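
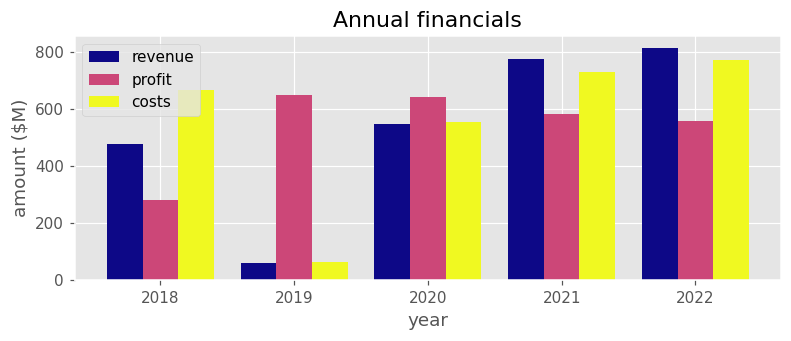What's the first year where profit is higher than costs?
2018: profit ≈ 300 vs costs ≈ 700 (not yet); 2019: profit ≈ 600 vs costs ≈ 100 (first crossover).

2019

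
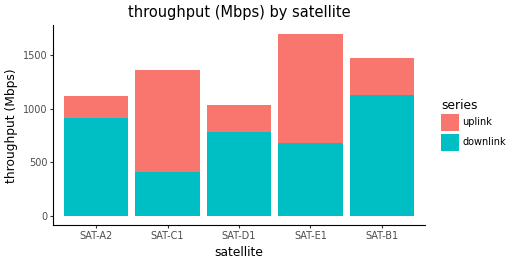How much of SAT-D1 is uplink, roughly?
≈ 200

uplink top ≈ 1000, bottom ≈ 800; segment ≈ 200.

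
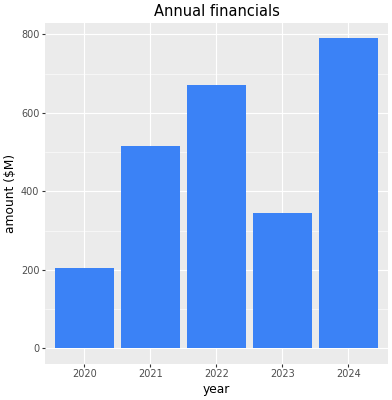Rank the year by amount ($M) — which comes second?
Top 3: 2024 ≈ 800, 2022 ≈ 700, 2021 ≈ 500.

2022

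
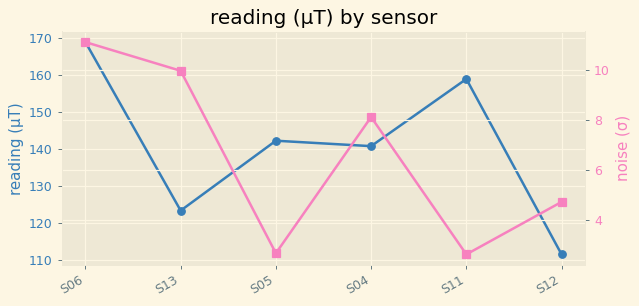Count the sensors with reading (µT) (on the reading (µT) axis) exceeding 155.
Above 155: S06, S11.

2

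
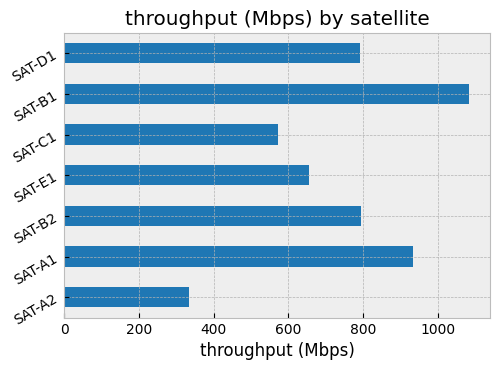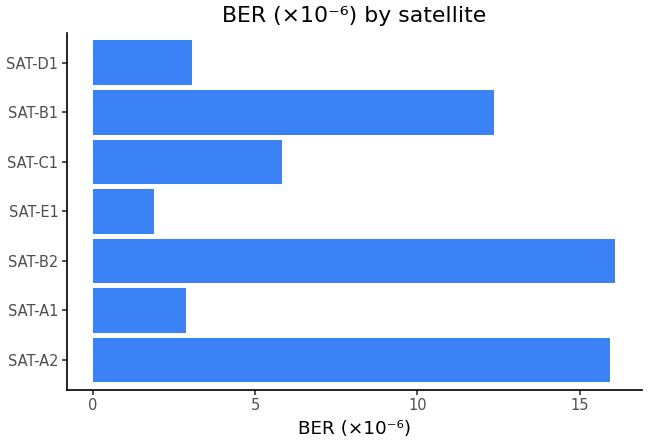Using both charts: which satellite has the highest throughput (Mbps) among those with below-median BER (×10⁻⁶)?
Chart 2 median BER (×10⁻⁶) ≈ 6; below-median satellites: SAT-A1, SAT-E1, SAT-D1. Among those, SAT-A1 has the highest throughput (Mbps) (≈ 900).

SAT-A1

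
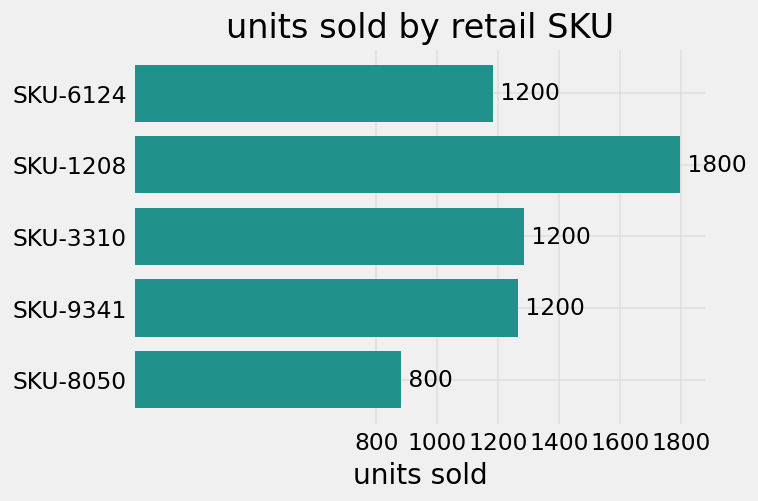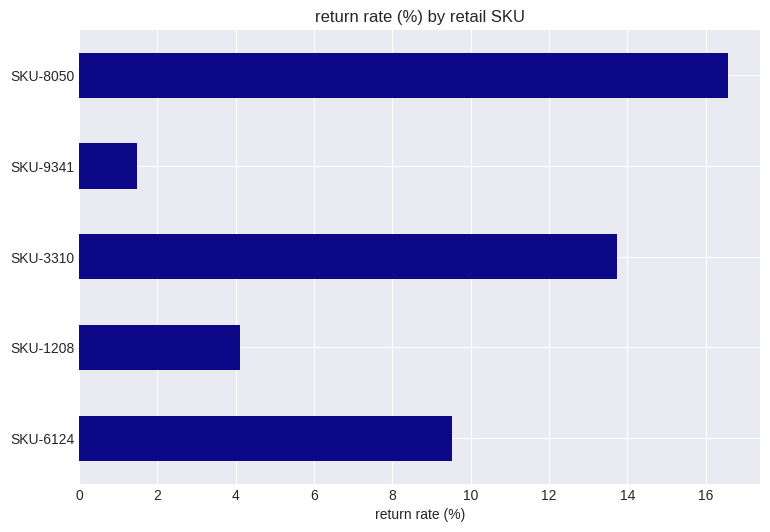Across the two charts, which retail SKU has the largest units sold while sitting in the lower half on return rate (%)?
Chart 2 median return rate (%) ≈ 10; below-median retail SKUs: SKU-1208, SKU-9341. Among those, SKU-1208 has the highest units sold (≈ 1800).

SKU-1208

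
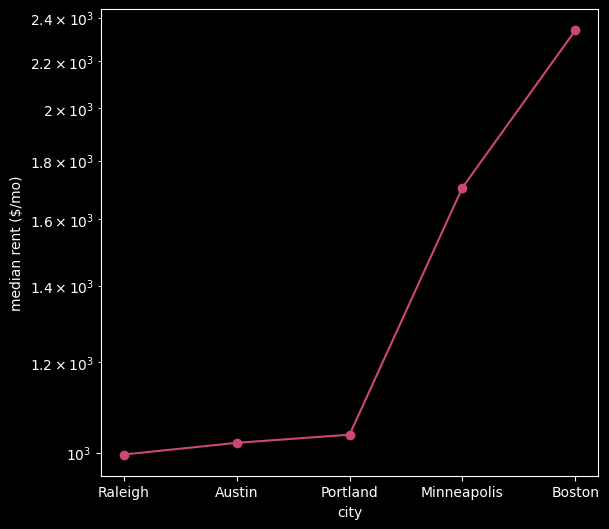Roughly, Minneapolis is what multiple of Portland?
Minneapolis ≈ 1800, Portland ≈ 1000; 1800/1000 ≈ 1.8.

≈ 1.8×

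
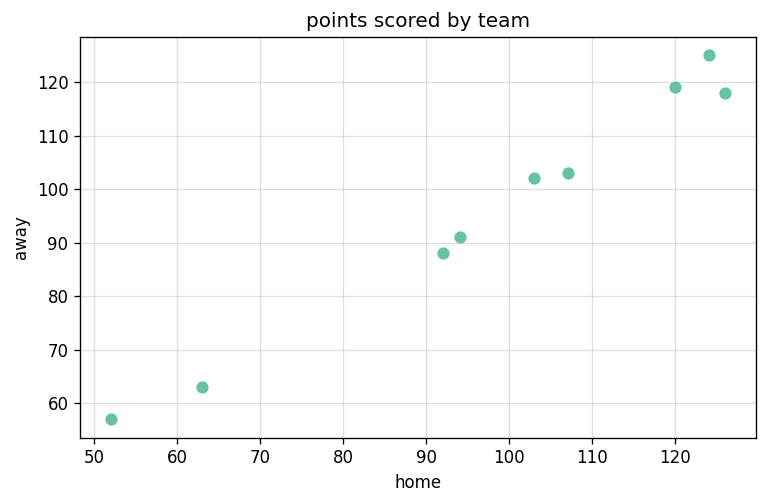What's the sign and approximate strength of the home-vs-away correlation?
positive, strong

Points are positively correlated; strong (|r| ≈ 1.0).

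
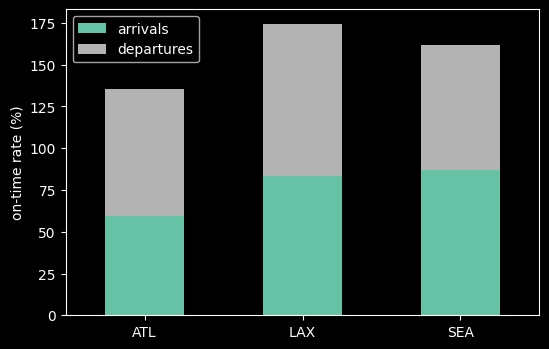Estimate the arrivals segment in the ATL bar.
arrivals top ≈ 60, bottom ≈ 0; segment ≈ 60.

≈ 60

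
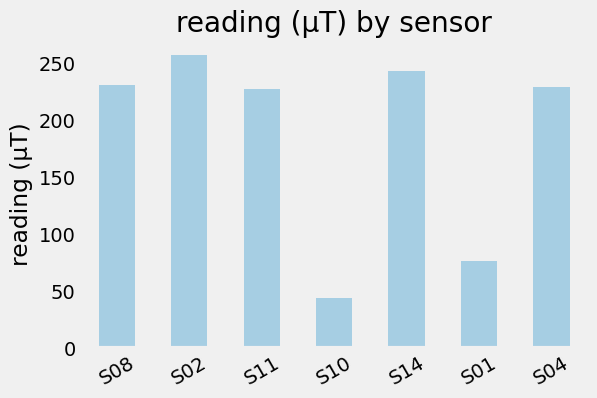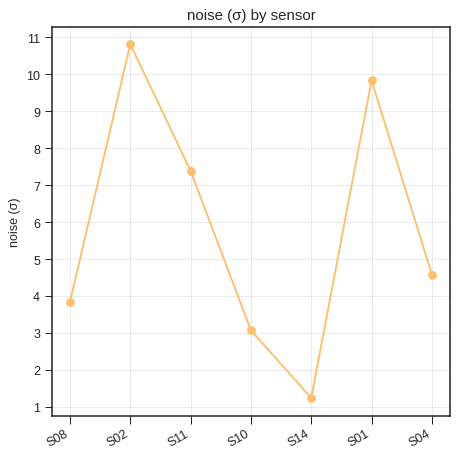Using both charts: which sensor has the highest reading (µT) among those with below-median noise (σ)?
S14

Chart 2 median noise (σ) ≈ 5; below-median sensors: S08, S10, S14. Among those, S14 has the highest reading (µT) (≈ 250).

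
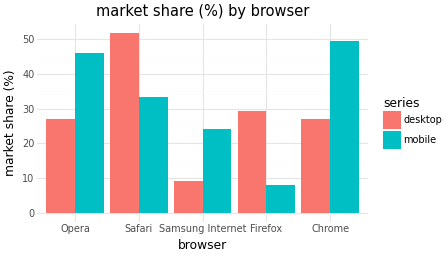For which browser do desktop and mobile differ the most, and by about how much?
Chrome: desktop ≈ 25, mobile ≈ 50 → gap ≈ 25. Next-largest (Firefox) is only ≈ 20.

Chrome, ≈ 25 %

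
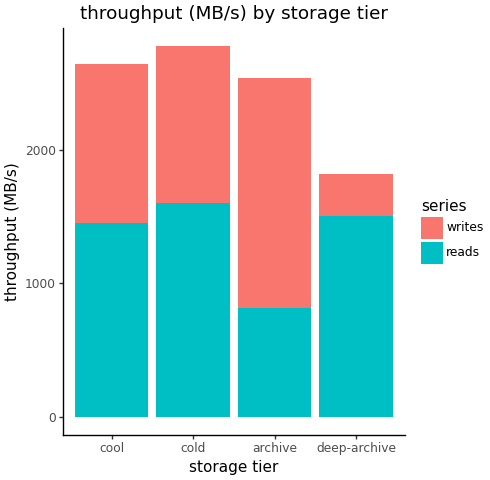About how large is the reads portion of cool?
reads top ≈ 1500, bottom ≈ 0; segment ≈ 1500.

≈ 1500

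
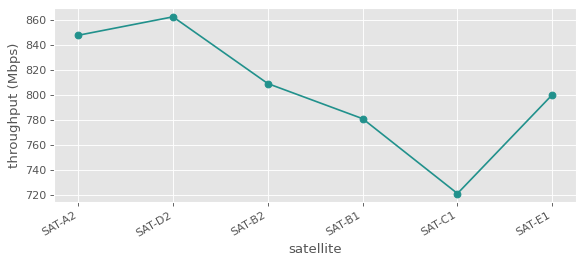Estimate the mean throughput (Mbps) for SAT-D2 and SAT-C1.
≈ 790

(860 + 720) / 2 ≈ 790.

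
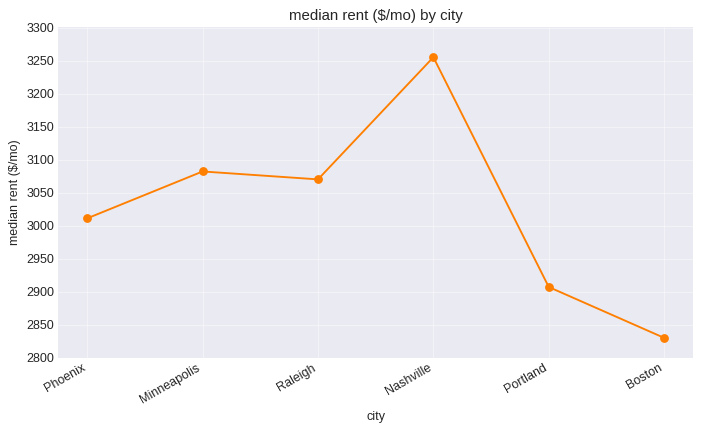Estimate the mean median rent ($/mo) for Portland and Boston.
≈ 2875

(2900 + 2850) / 2 ≈ 2875.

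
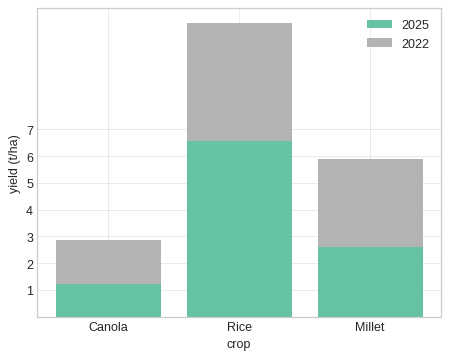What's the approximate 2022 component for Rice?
2022 top ≈ 11, bottom ≈ 7; segment ≈ 4.

≈ 4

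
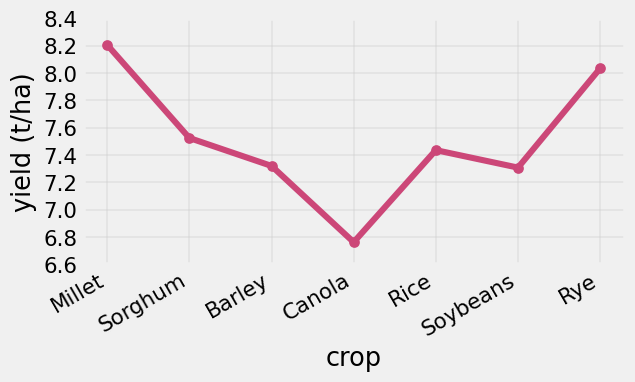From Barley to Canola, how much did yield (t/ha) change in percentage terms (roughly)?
Barley ≈ 7.4, Canola ≈ 6.8; (6.8 − 7.4) / 7.4 ≈ -8.1%.

≈ -8.1%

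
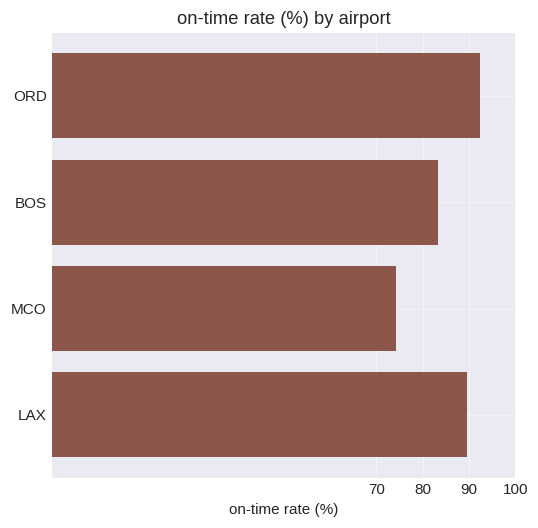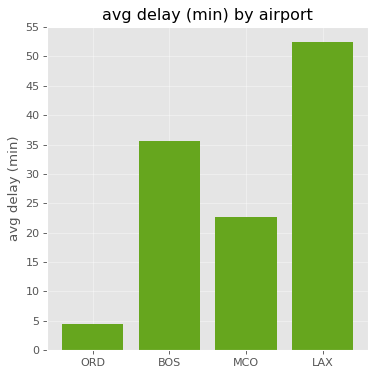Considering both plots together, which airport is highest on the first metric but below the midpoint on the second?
Chart 2 median avg delay (min) ≈ 30; below-median airports: ORD, MCO. Among those, ORD has the highest on-time rate (%) (≈ 90).

ORD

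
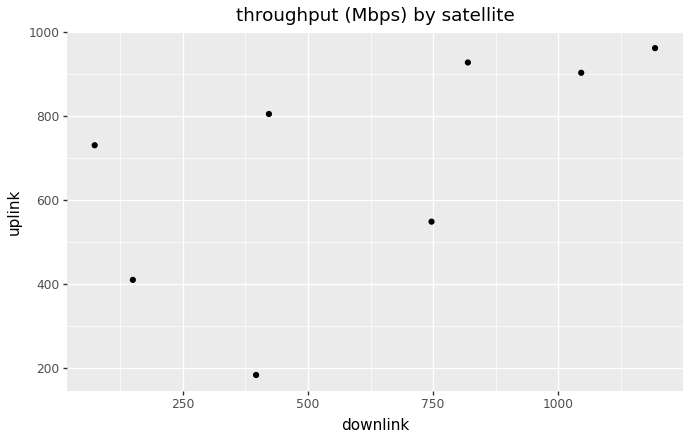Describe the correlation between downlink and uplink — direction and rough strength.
positive, moderate

Points are positively correlated; moderate (|r| ≈ 0.6).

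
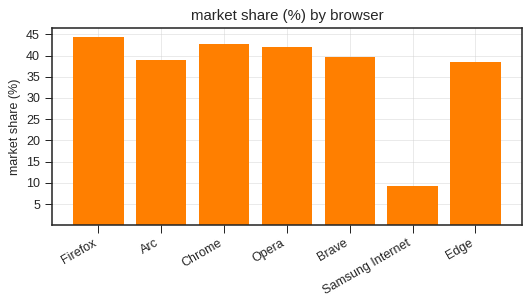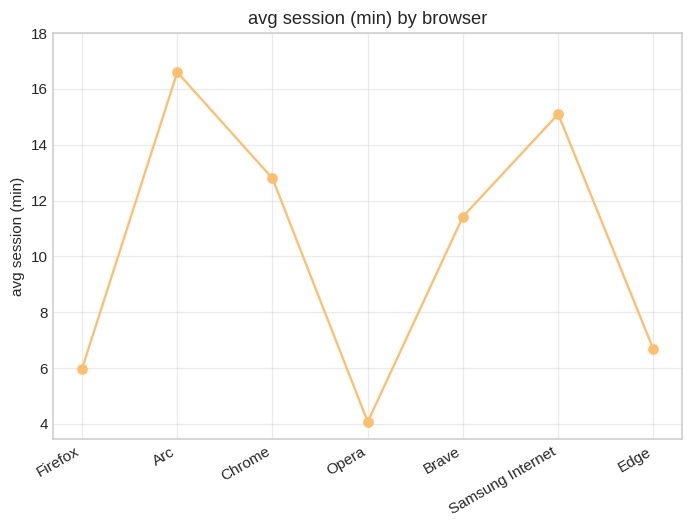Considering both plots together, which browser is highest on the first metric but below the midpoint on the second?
Firefox

Chart 2 median avg session (min) ≈ 12; below-median browsers: Firefox, Opera, Edge. Among those, Firefox has the highest market share (%) (≈ 45).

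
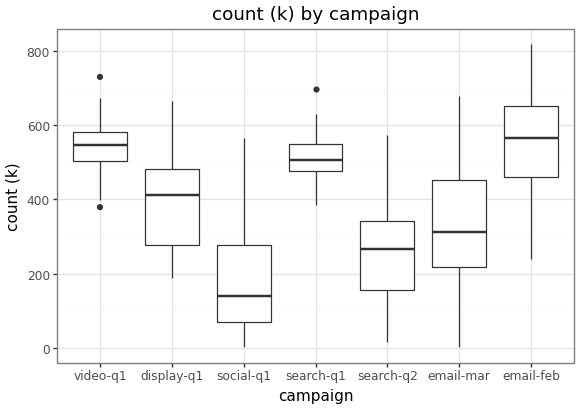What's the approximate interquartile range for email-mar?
≈ 250

Q3 ≈ 450, Q1 ≈ 200; IQR ≈ 250.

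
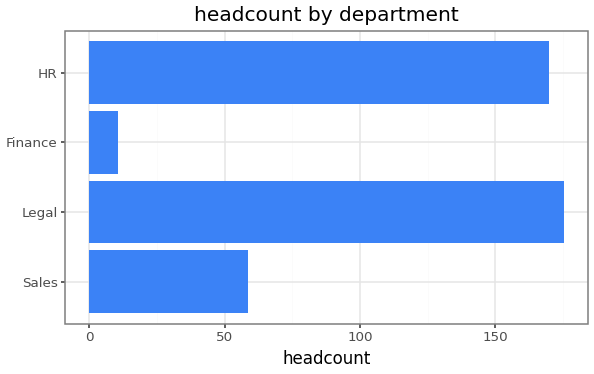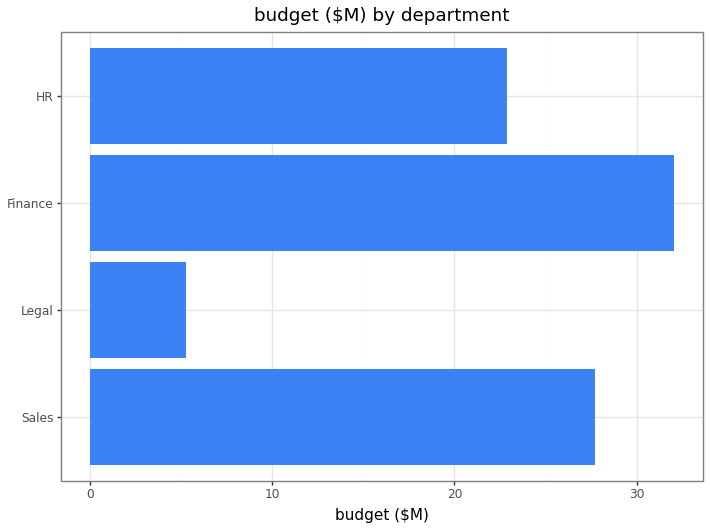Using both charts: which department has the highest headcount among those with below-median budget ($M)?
Chart 2 median budget ($M) ≈ 25; below-median departments: Legal, HR. Among those, Legal has the highest headcount (≈ 180).

Legal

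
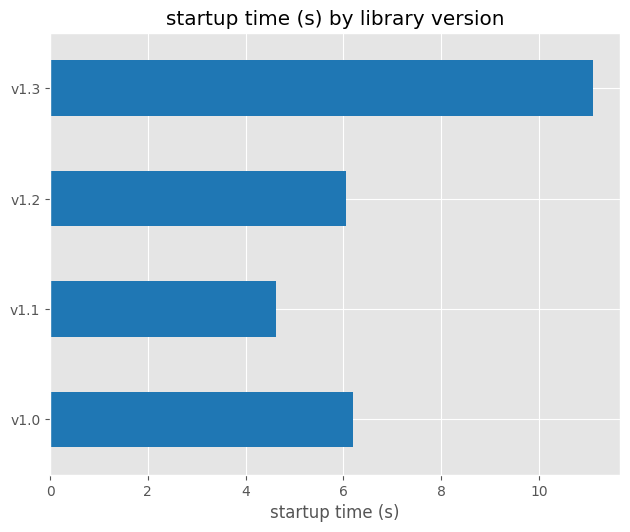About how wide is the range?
Max v1.3 ≈ 11, min v1.1 ≈ 5; range ≈ 6.

≈ 6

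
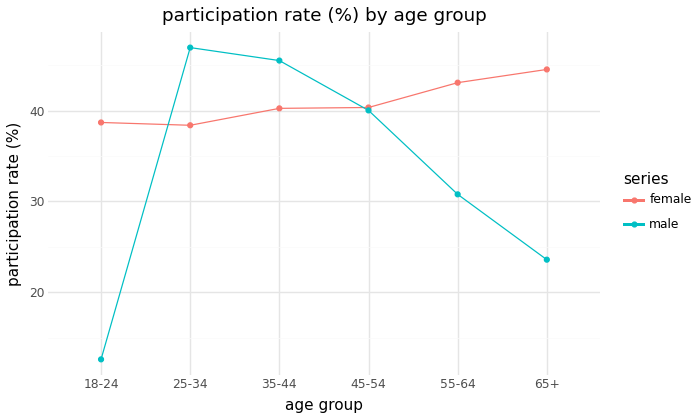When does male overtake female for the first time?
25-34

18-24: male ≈ 15 vs female ≈ 40 (not yet); 25-34: male ≈ 45 vs female ≈ 40 (first crossover).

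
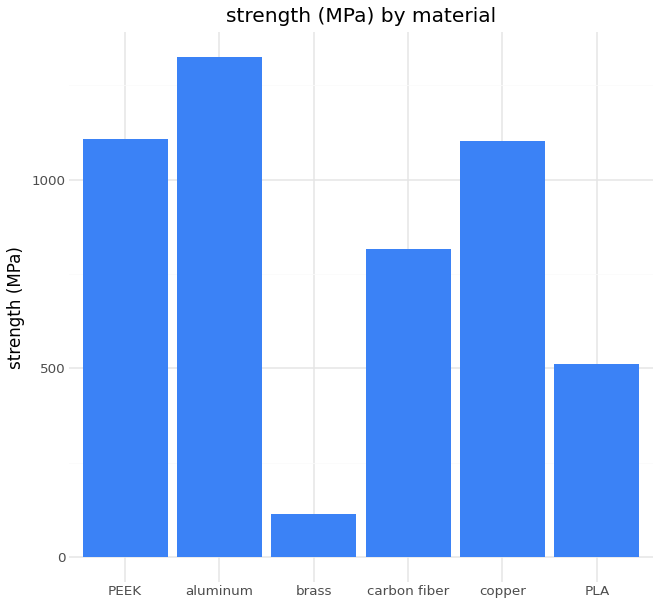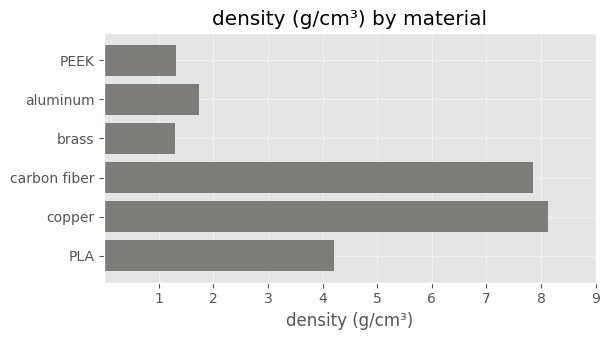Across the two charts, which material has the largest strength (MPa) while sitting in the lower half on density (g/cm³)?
aluminum

Chart 2 median density (g/cm³) ≈ 3; below-median materials: PEEK, aluminum, brass. Among those, aluminum has the highest strength (MPa) (≈ 1400).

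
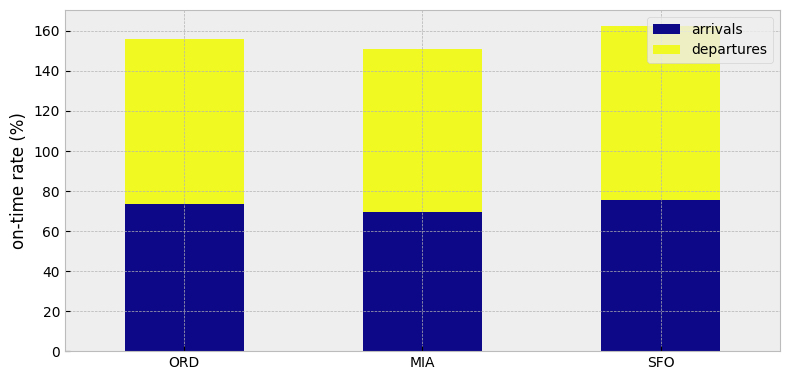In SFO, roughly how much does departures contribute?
departures top ≈ 160, bottom ≈ 80; segment ≈ 80.

≈ 80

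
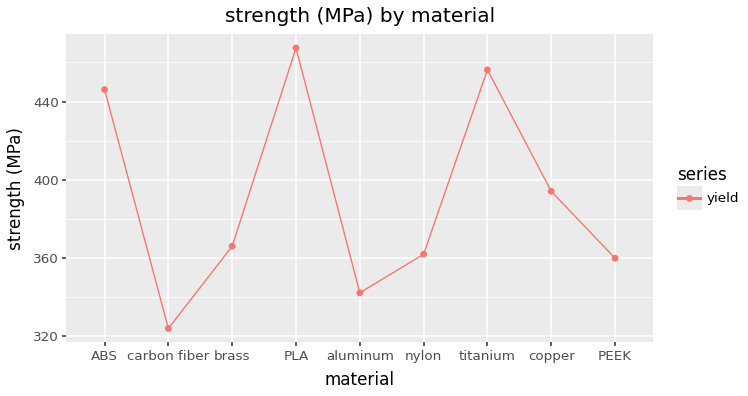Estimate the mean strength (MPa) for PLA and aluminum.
(460 + 340) / 2 ≈ 400.

≈ 400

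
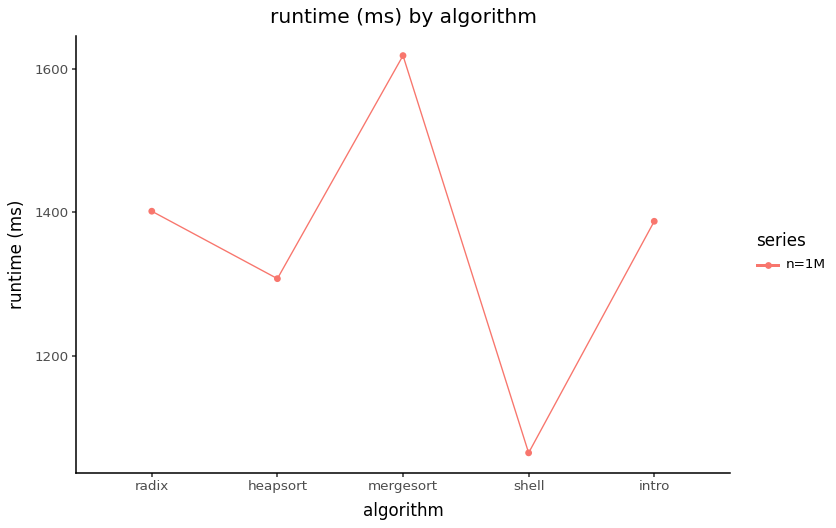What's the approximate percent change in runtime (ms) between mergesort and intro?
mergesort ≈ 1600, intro ≈ 1400; (1400 − 1600) / 1600 ≈ -12.5%.

≈ -12.5%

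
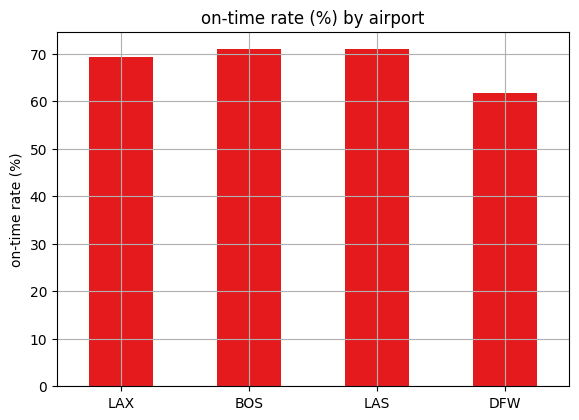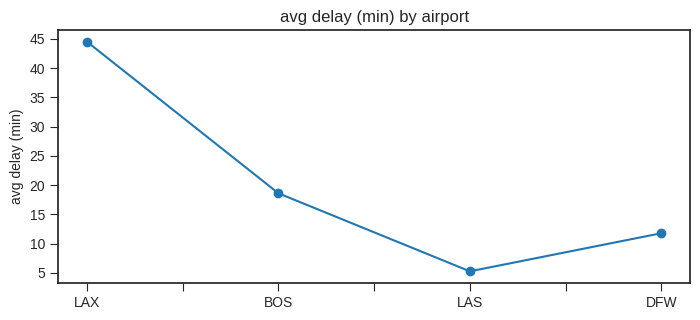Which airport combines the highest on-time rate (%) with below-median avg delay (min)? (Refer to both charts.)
LAS

Chart 2 median avg delay (min) ≈ 15; below-median airports: LAS, DFW. Among those, LAS has the highest on-time rate (%) (≈ 70).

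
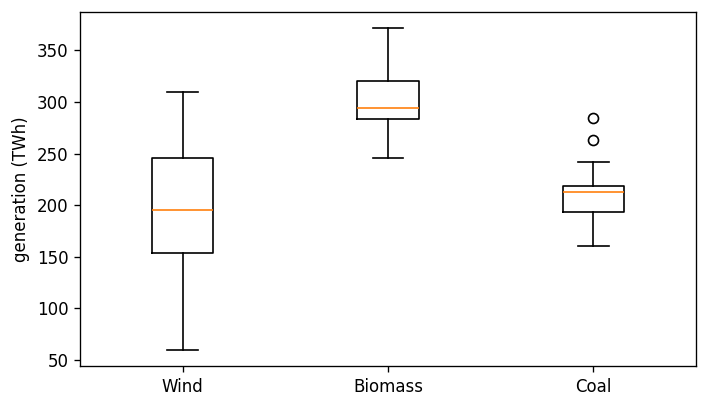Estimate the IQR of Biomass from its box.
Q3 ≈ 320, Q1 ≈ 280; IQR ≈ 40.

≈ 40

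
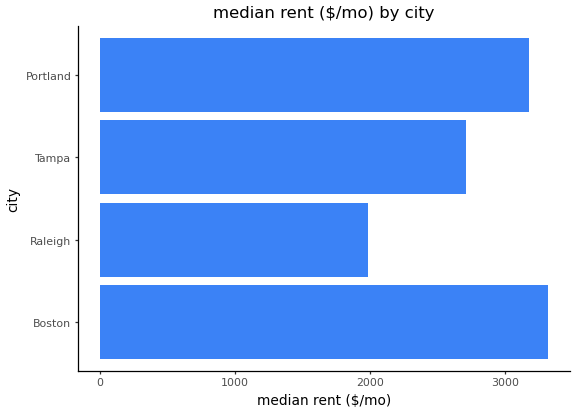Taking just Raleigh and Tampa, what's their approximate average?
(2000 + 2500) / 2 ≈ 2250.

≈ 2250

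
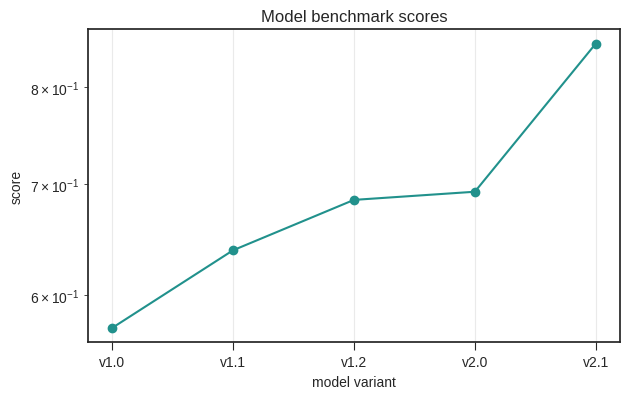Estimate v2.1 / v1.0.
v2.1 ≈ 0.85, v1.0 ≈ 0.55; 0.85/0.55 ≈ 1.55.

≈ 1.55×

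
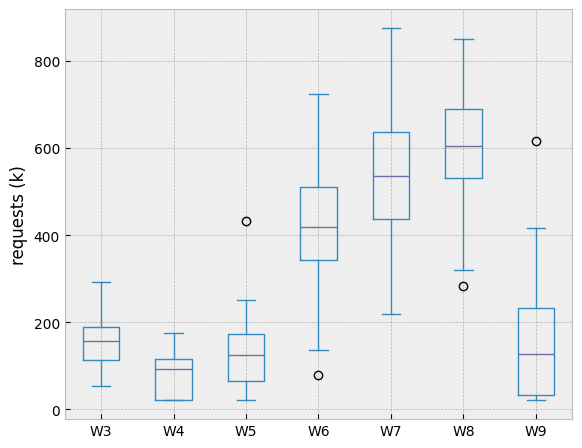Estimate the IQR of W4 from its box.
≈ 100

Q3 ≈ 100, Q1 ≈ 0; IQR ≈ 100.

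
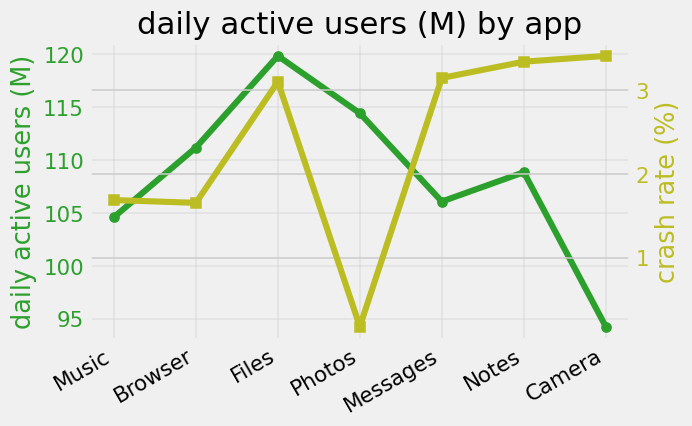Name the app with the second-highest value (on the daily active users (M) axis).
Top 3 (on the daily active users (M) axis): Files ≈ 120, Photos ≈ 115, Browser ≈ 110.

Photos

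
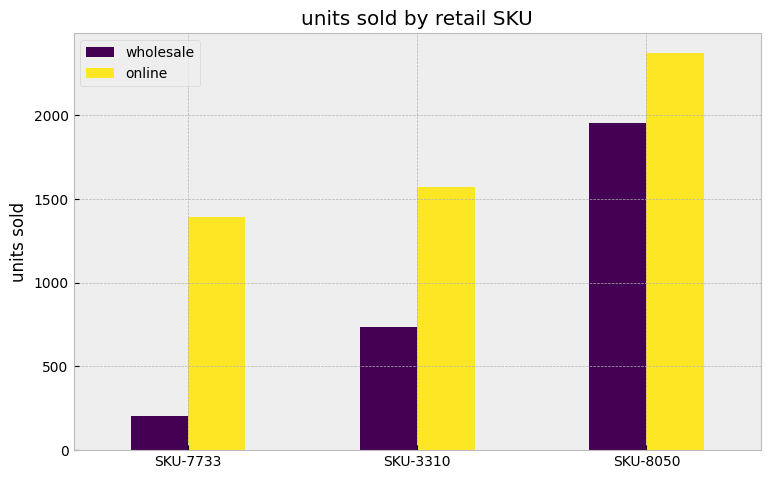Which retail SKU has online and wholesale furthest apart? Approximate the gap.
SKU-7733, ≈ 1200

SKU-7733: online ≈ 1400, wholesale ≈ 200 → gap ≈ 1200. Next-largest (SKU-3310) is only ≈ 800.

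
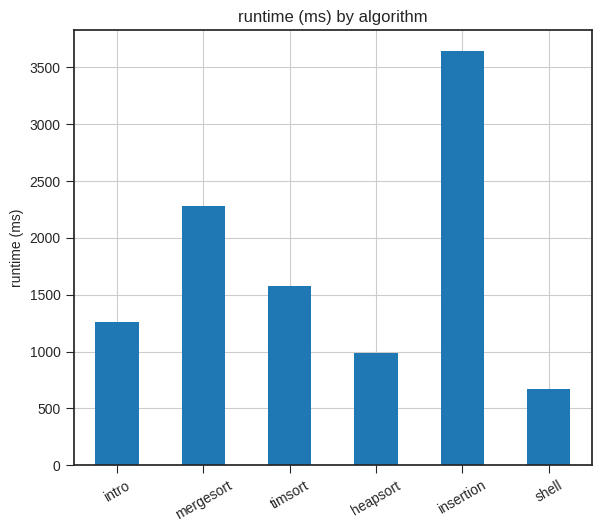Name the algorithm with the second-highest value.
mergesort

Top 3: insertion ≈ 3500, mergesort ≈ 2500, timsort ≈ 1500.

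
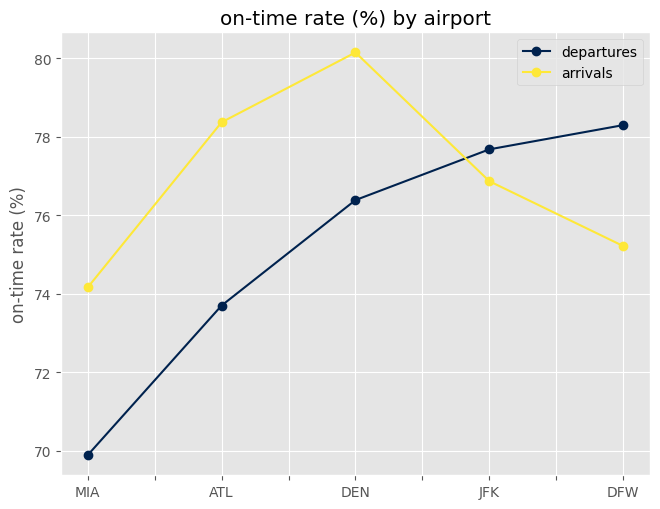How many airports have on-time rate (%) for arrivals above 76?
Above 76: ATL, DEN, JFK.

3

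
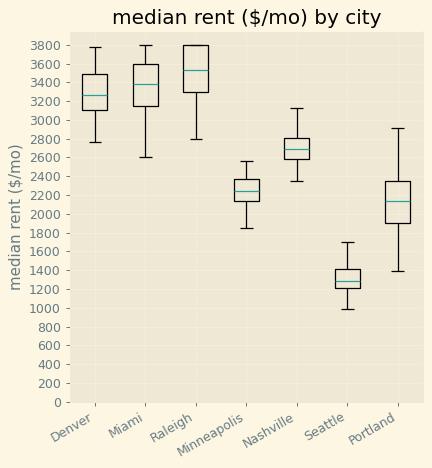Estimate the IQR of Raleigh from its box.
Q3 ≈ 3800, Q1 ≈ 3400; IQR ≈ 400.

≈ 400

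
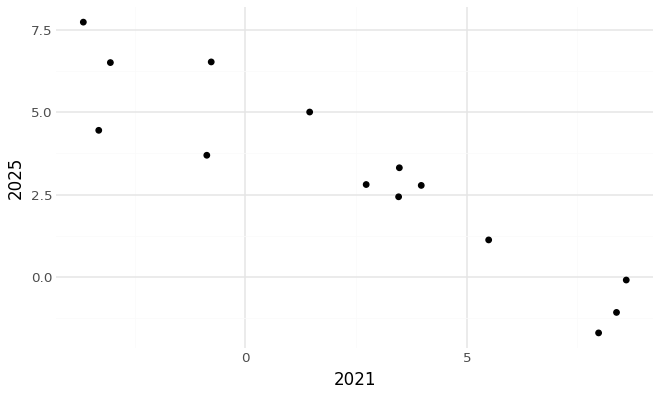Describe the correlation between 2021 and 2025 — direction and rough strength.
Points are negatively correlated; strong (|r| ≈ 0.9).

negative, strong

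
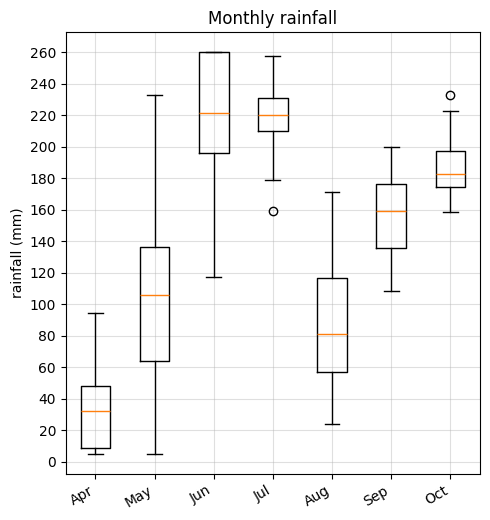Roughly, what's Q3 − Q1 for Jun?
≈ 60

Q3 ≈ 260, Q1 ≈ 200; IQR ≈ 60.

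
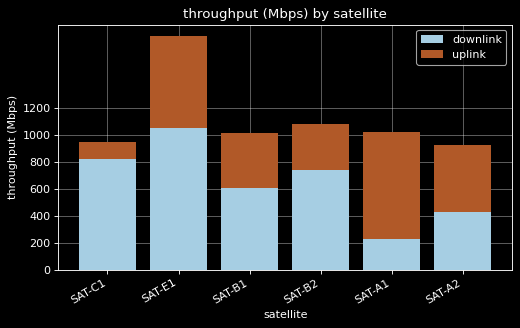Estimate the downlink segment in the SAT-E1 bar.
≈ 1000

downlink top ≈ 1000, bottom ≈ 0; segment ≈ 1000.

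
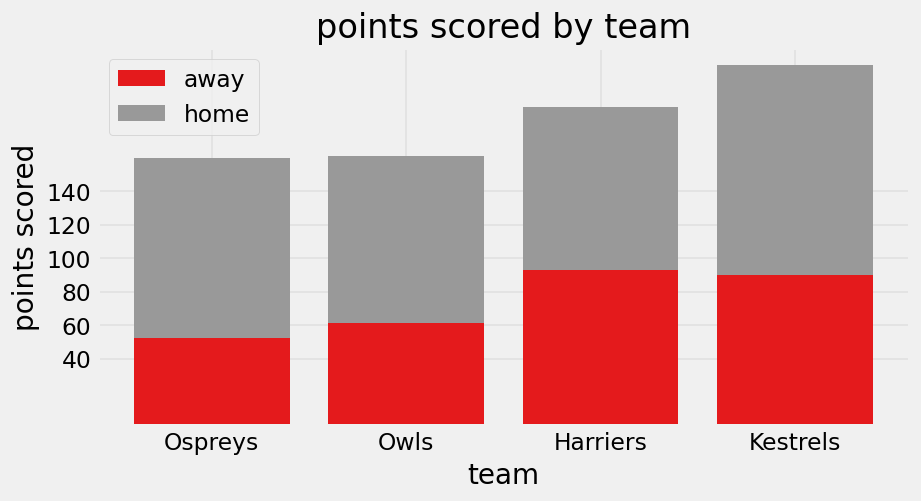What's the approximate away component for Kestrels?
away top ≈ 80, bottom ≈ 0; segment ≈ 80.

≈ 80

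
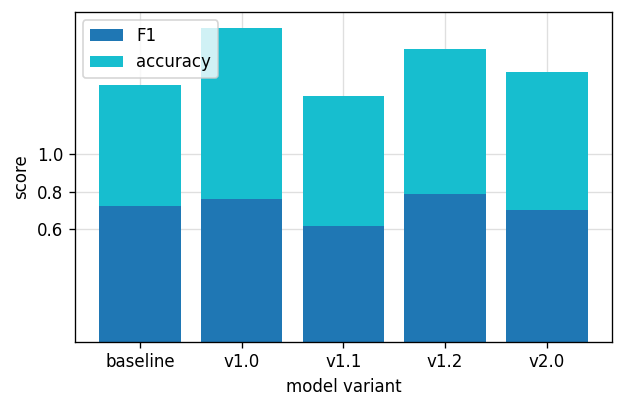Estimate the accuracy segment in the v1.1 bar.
accuracy top ≈ 1.4, bottom ≈ 0.6; segment ≈ 0.8.

≈ 0.8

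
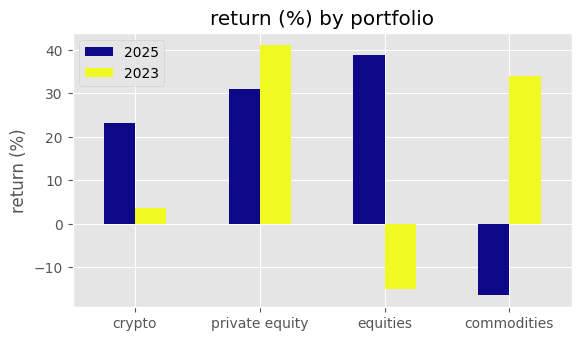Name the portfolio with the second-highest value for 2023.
commodities

Top 3 for 2023: private equity ≈ 40, commodities ≈ 35, crypto ≈ 5.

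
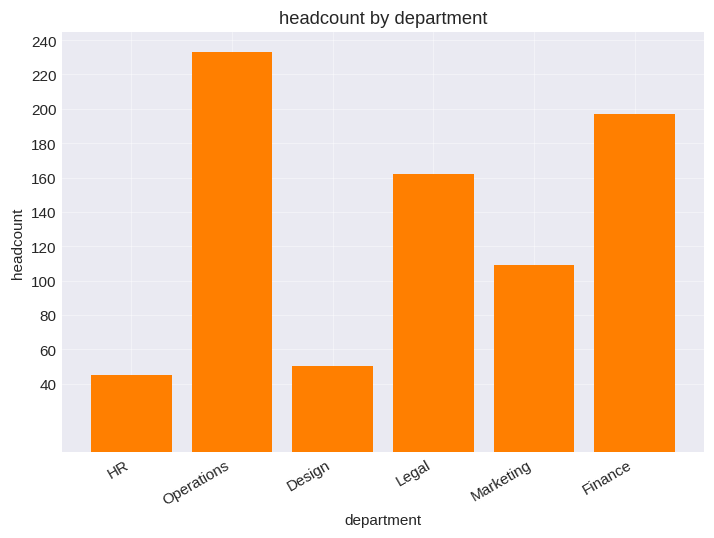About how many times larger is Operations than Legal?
Operations ≈ 240, Legal ≈ 160; 240/160 ≈ 1.5.

≈ 1.5×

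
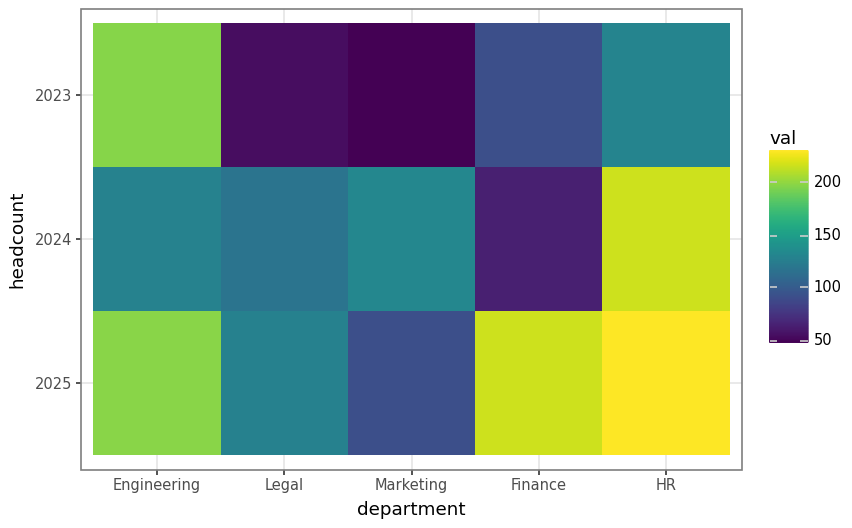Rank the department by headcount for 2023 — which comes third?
Finance

Top 4 for 2023: Engineering ≈ 200, HR ≈ 120, Finance ≈ 100, Legal ≈ 60.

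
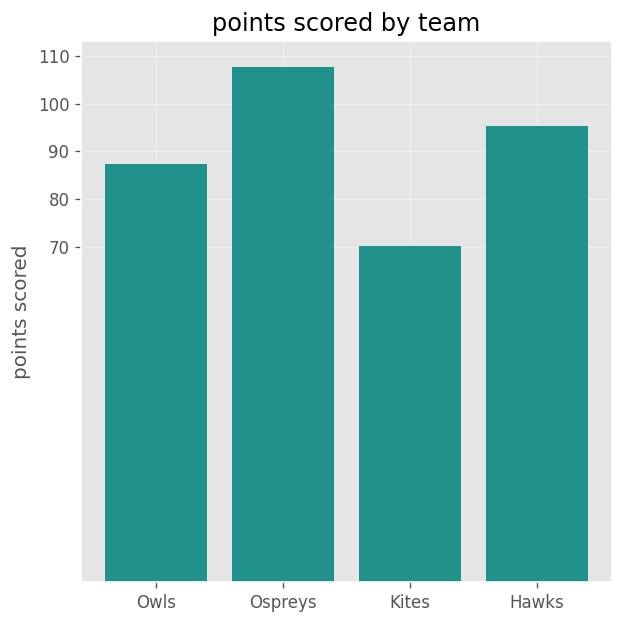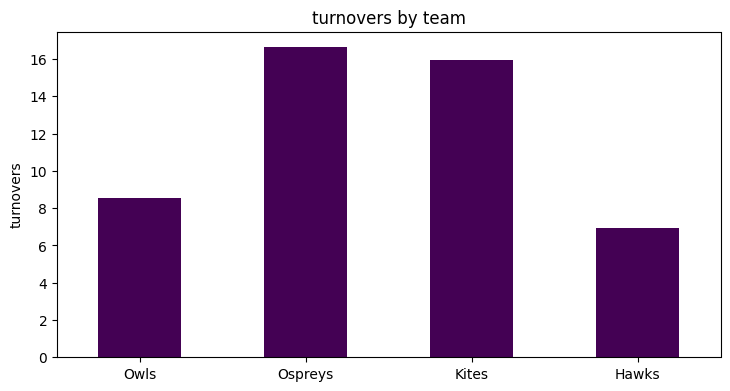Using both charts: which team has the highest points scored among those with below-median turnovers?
Hawks

Chart 2 median turnovers ≈ 12; below-median teams: Owls, Hawks. Among those, Hawks has the highest points scored (≈ 100).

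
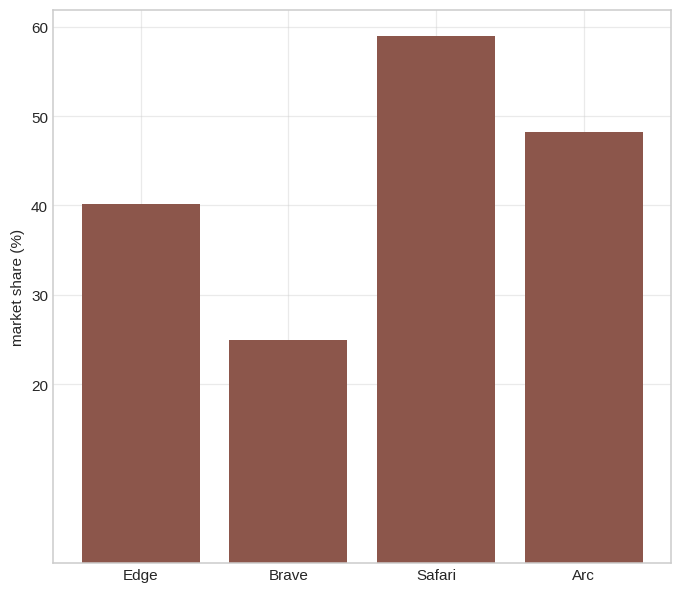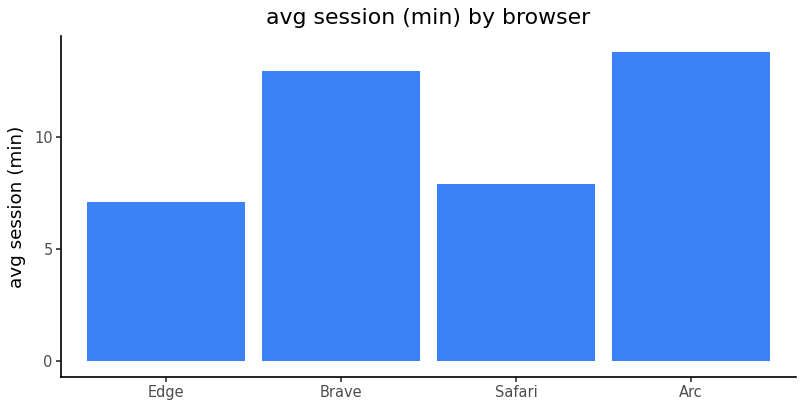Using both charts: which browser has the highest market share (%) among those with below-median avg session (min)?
Safari

Chart 2 median avg session (min) ≈ 10; below-median browsers: Edge, Safari. Among those, Safari has the highest market share (%) (≈ 60).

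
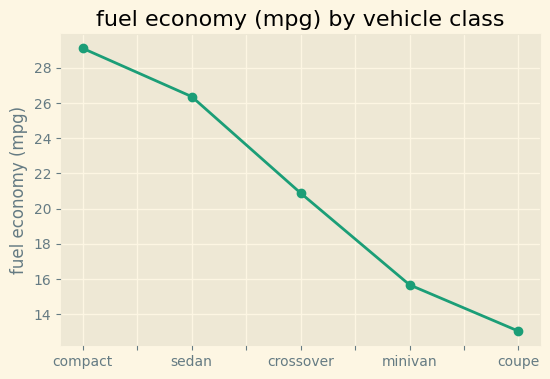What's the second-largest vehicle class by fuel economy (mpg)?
sedan

Top 3: compact ≈ 30, sedan ≈ 26, crossover ≈ 20.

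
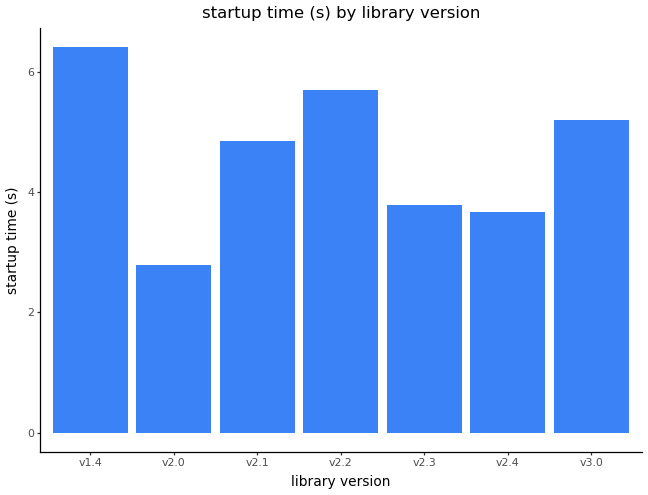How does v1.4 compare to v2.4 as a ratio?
v1.4 ≈ 6, v2.4 ≈ 4; 6/4 ≈ 1.5.

≈ 1.5×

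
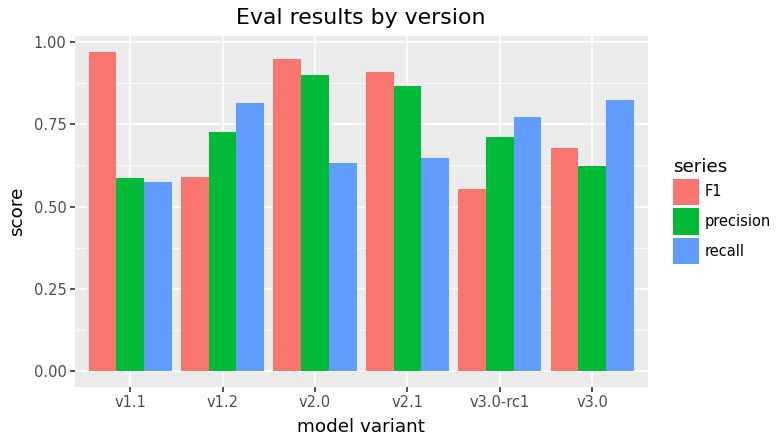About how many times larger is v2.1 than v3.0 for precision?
v2.1 ≈ 0.9, v3.0 ≈ 0.6; 0.9/0.6 ≈ 1.5.

≈ 1.5×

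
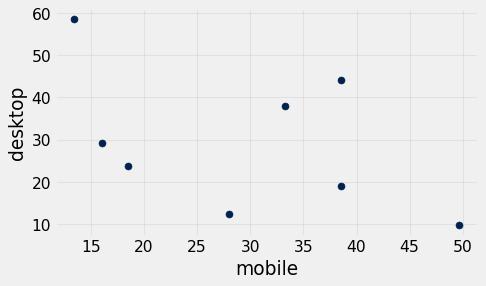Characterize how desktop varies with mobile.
negative, moderate

Points are negatively correlated; moderate (|r| ≈ 0.5).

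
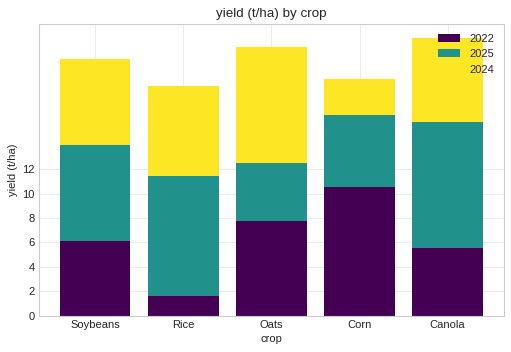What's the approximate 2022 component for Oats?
2022 top ≈ 8, bottom ≈ 0; segment ≈ 8.

≈ 8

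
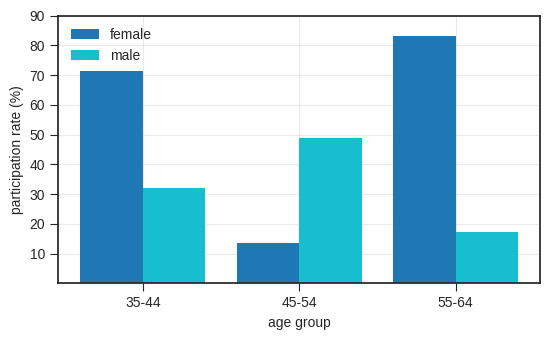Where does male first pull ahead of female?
45-54

35-44: male ≈ 30 vs female ≈ 70 (not yet); 45-54: male ≈ 50 vs female ≈ 10 (first crossover).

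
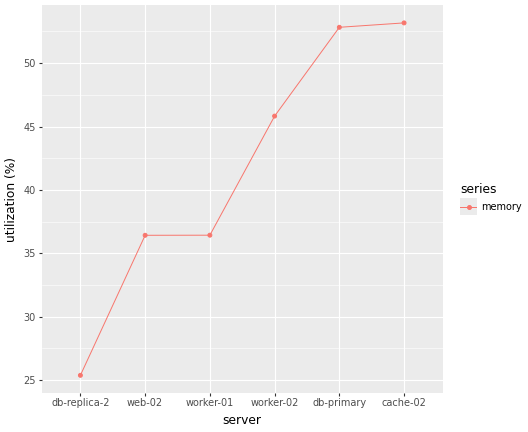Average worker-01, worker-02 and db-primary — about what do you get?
≈ 45

(35 + 45 + 55) / 3 ≈ 45.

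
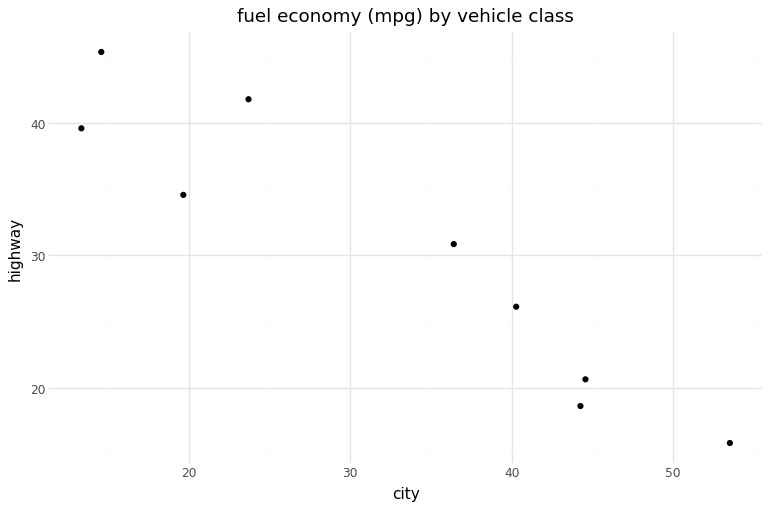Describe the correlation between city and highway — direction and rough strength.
negative, strong

Points are negatively correlated; strong (|r| ≈ 0.9).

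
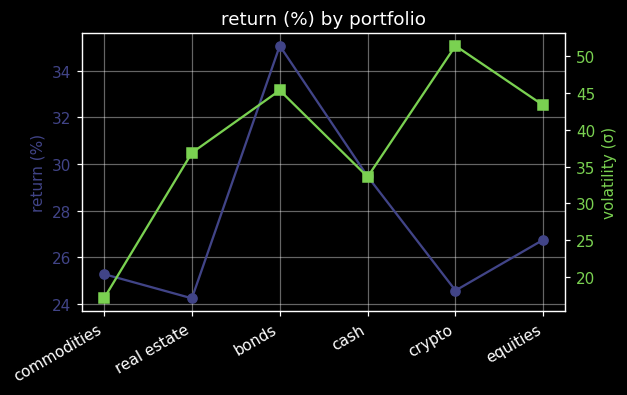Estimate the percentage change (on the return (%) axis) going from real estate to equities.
≈ +12.5%

real estate ≈ 24, equities ≈ 27; (27 − 24) / 24 ≈ +12.5%.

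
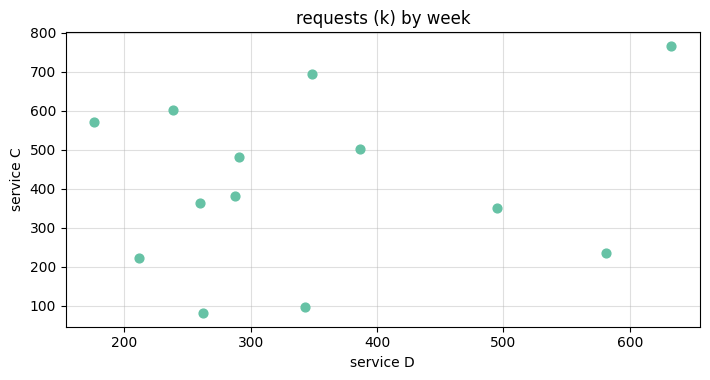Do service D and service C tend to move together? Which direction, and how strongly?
no clear correlation

Points are roughly uncorrelated; weak (|r| ≈ 0.2).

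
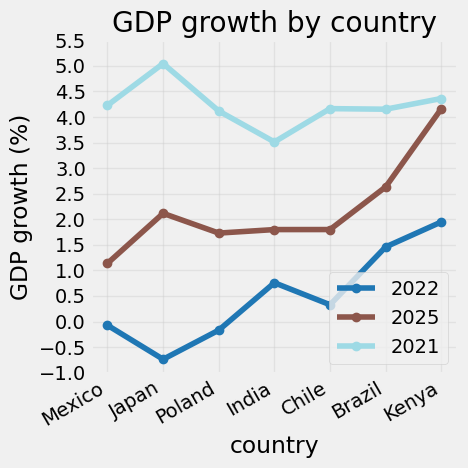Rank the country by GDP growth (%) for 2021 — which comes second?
Kenya

Top 3 for 2021: Japan ≈ 5.0, Kenya ≈ 4.5, Mexico ≈ 4.0.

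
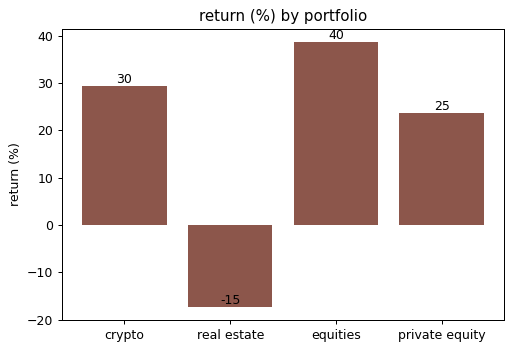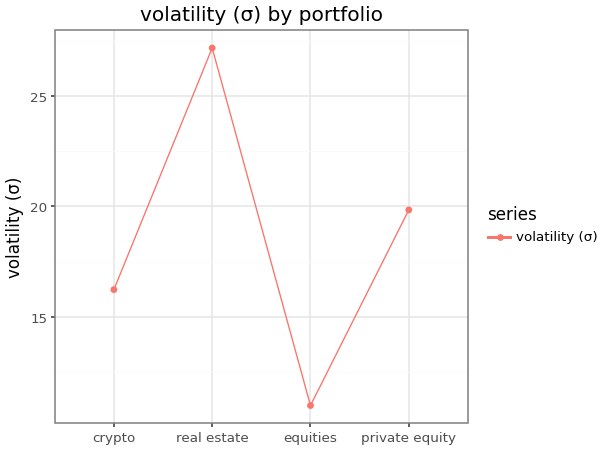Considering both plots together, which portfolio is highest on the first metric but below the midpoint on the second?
equities

Chart 2 median volatility (σ) ≈ 20; below-median portfolios: crypto, equities. Among those, equities has the highest return (%) (≈ 40).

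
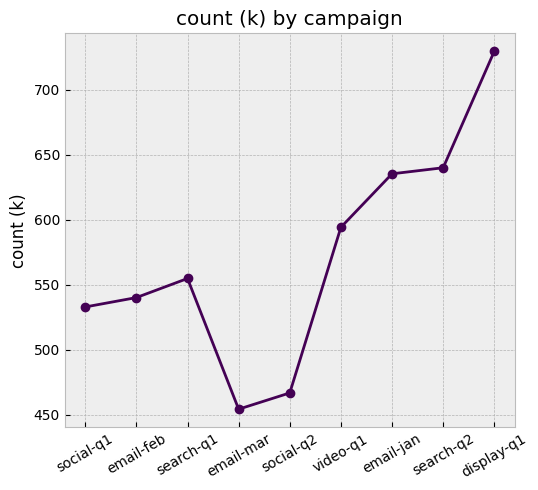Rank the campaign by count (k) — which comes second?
Top 3: display-q1 ≈ 725, search-q2 ≈ 650, email-jan ≈ 625.

search-q2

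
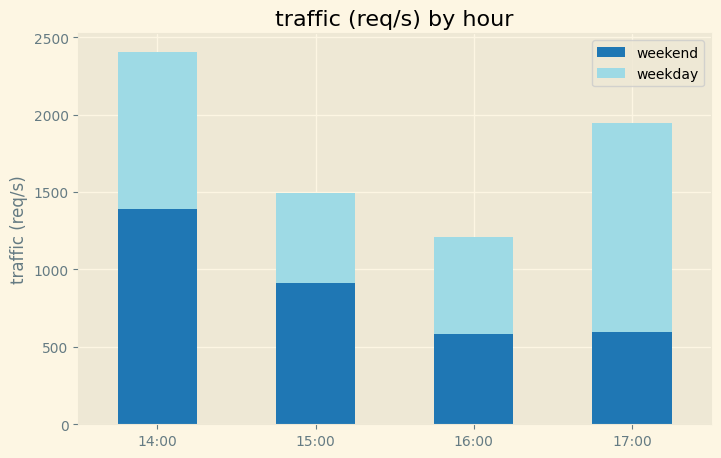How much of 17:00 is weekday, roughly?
≈ 1500

weekday top ≈ 2000, bottom ≈ 500; segment ≈ 1500.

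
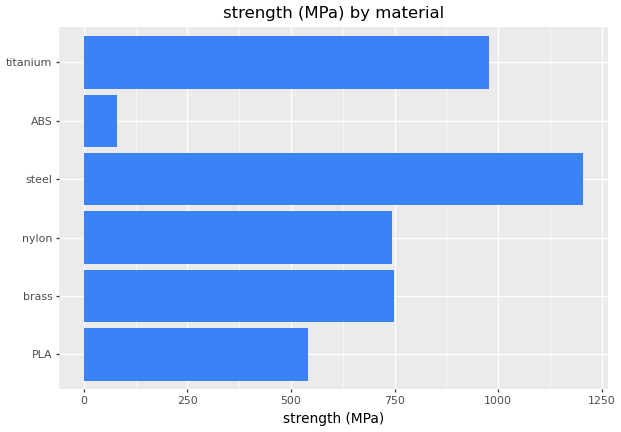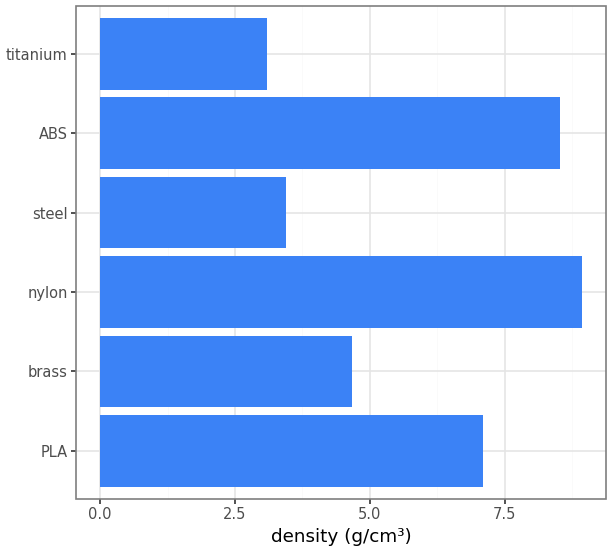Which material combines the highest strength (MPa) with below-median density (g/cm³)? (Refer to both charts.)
steel

Chart 2 median density (g/cm³) ≈ 6; below-median materials: brass, steel, titanium. Among those, steel has the highest strength (MPa) (≈ 1200).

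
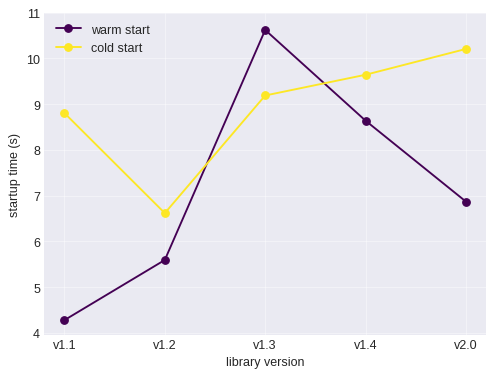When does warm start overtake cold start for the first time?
v1.3

v1.2: warm start ≈ 6 vs cold start ≈ 7 (not yet); v1.3: warm start ≈ 11 vs cold start ≈ 9 (first crossover).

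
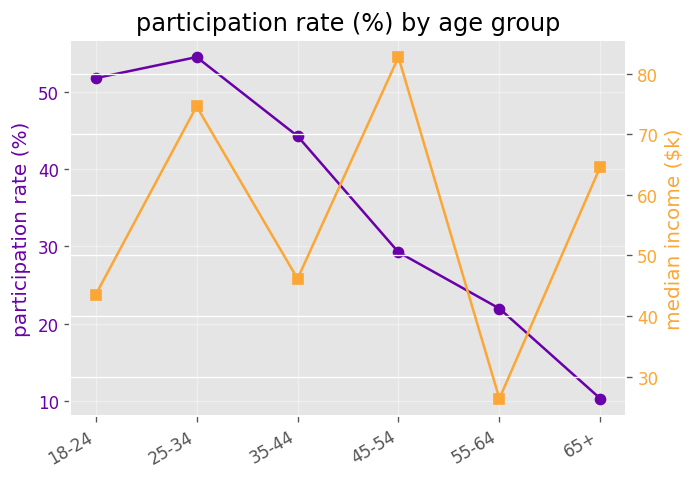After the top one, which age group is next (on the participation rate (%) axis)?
18-24

Top 3 (on the participation rate (%) axis): 25-34 ≈ 55, 18-24 ≈ 50, 35-44 ≈ 45.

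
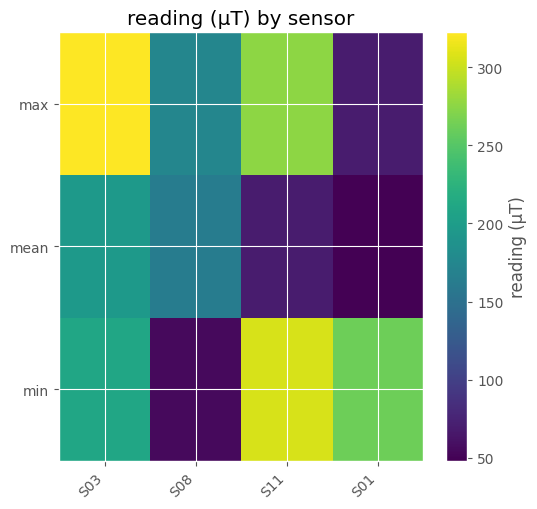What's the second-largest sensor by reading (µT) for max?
Top 3 for max: S03 ≈ 325, S11 ≈ 275, S08 ≈ 175.

S11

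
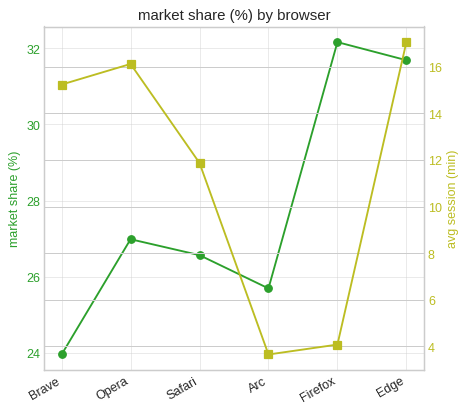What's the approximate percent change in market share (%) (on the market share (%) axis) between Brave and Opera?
Brave ≈ 24, Opera ≈ 27; (27 − 24) / 24 ≈ +12.5%.

≈ +12.5%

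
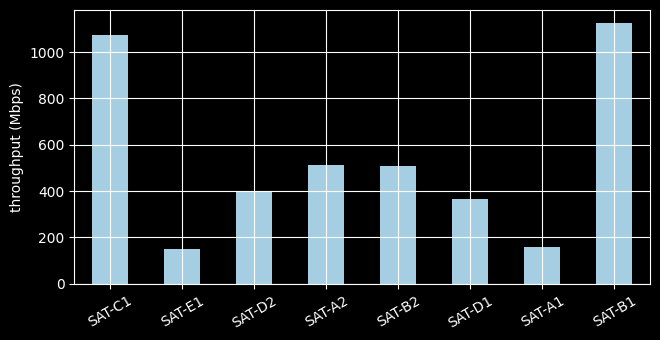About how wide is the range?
Max SAT-B1 ≈ 1100, min SAT-E1 ≈ 100; range ≈ 1000.

≈ 1000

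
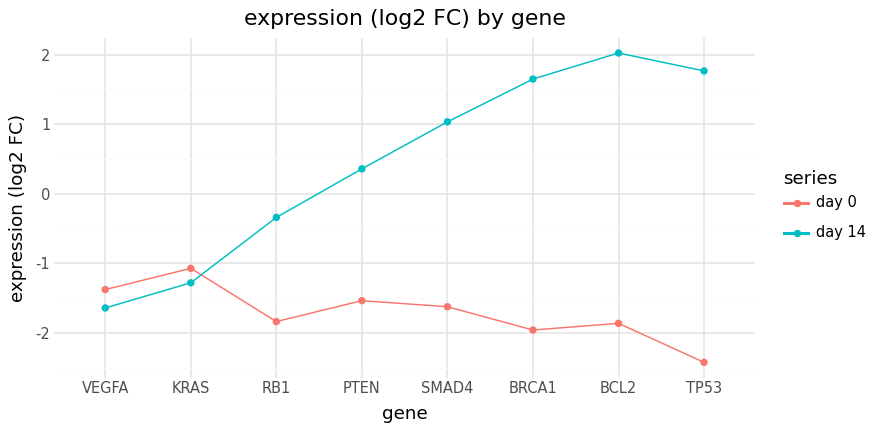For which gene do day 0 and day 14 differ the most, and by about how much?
TP53: day 0 ≈ -2.5, day 14 ≈ 2.0 → gap ≈ 4.5. Next-largest (BCL2) is only ≈ 4.0.

TP53, ≈ 4.5 log2 FC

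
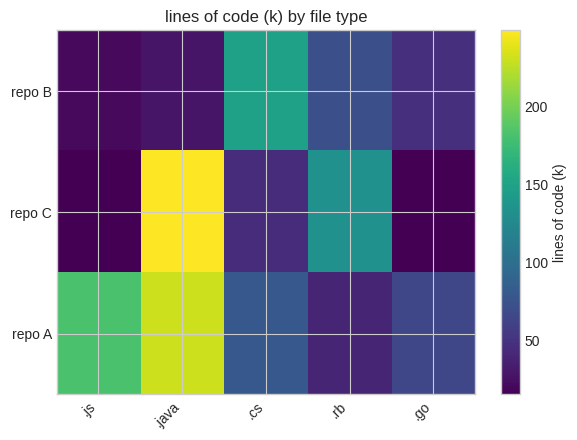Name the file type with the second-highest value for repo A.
Top 3 for repo A: .java ≈ 240, .js ≈ 180, .cs ≈ 80.

.js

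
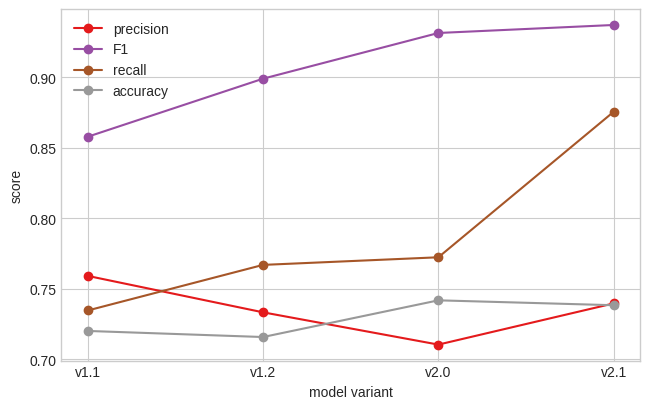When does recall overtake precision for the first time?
v1.2

v1.1: recall ≈ 0.74 vs precision ≈ 0.76 (not yet); v1.2: recall ≈ 0.76 vs precision ≈ 0.74 (first crossover).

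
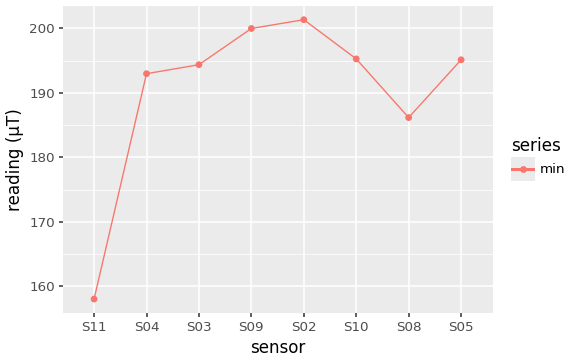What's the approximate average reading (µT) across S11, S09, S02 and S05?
(160 + 200 + 200 + 195) / 4 ≈ 189.

≈ 189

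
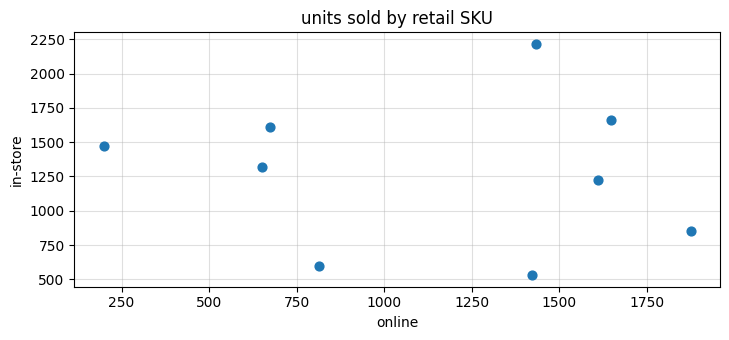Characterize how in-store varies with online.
Points are roughly uncorrelated; weak (|r| ≈ 0.1).

no clear correlation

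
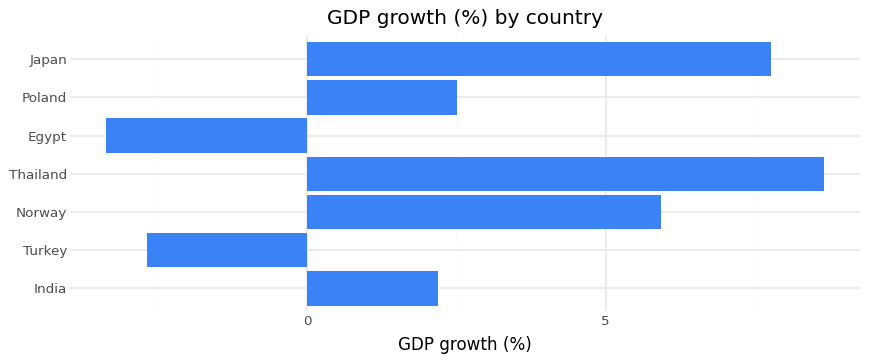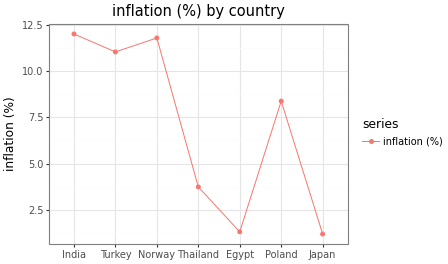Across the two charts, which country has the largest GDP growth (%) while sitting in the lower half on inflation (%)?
Chart 2 median inflation (%) ≈ 8; below-median countries: Thailand, Egypt, Japan. Among those, Thailand has the highest GDP growth (%) (≈ 9).

Thailand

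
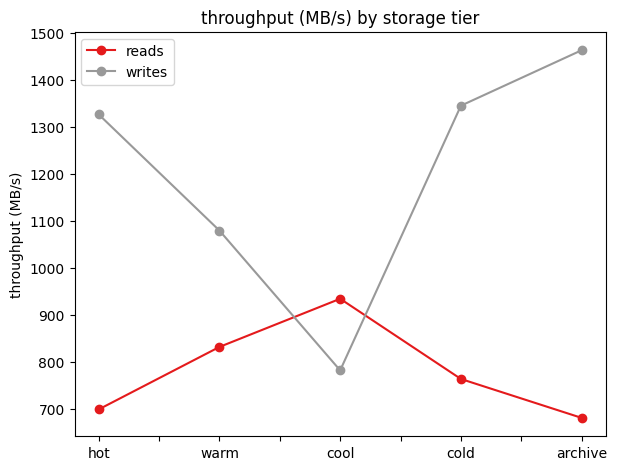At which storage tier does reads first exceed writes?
warm: reads ≈ 800 vs writes ≈ 1100 (not yet); cool: reads ≈ 900 vs writes ≈ 800 (first crossover).

cool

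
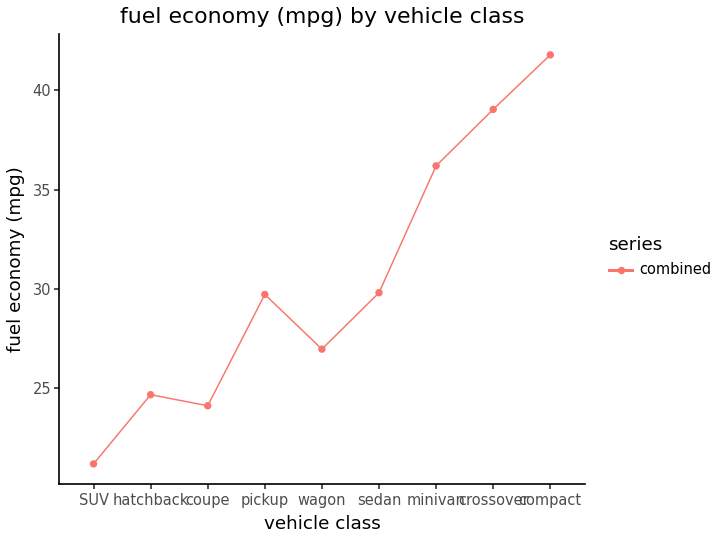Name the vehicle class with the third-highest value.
Top 4: compact ≈ 42, crossover ≈ 40, minivan ≈ 36, sedan ≈ 30.

minivan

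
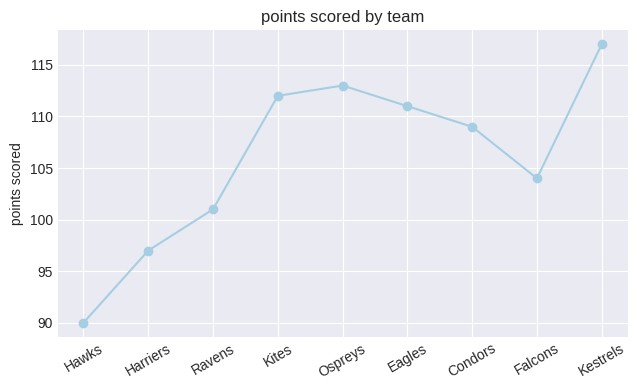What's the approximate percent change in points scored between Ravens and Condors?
≈ +10%

Ravens ≈ 100, Condors ≈ 110; (110 − 100) / 100 ≈ +10%.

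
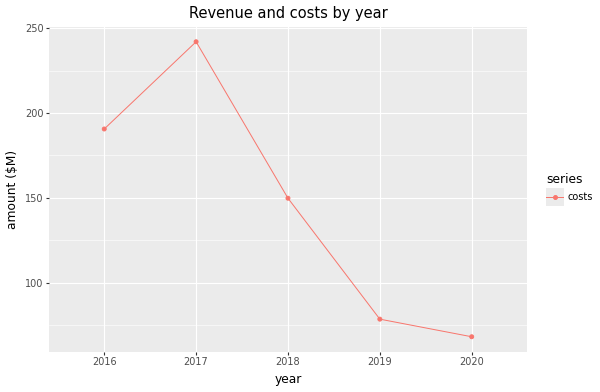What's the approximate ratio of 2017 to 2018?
≈ 1.71×

2017 ≈ 240, 2018 ≈ 140; 240/140 ≈ 1.71.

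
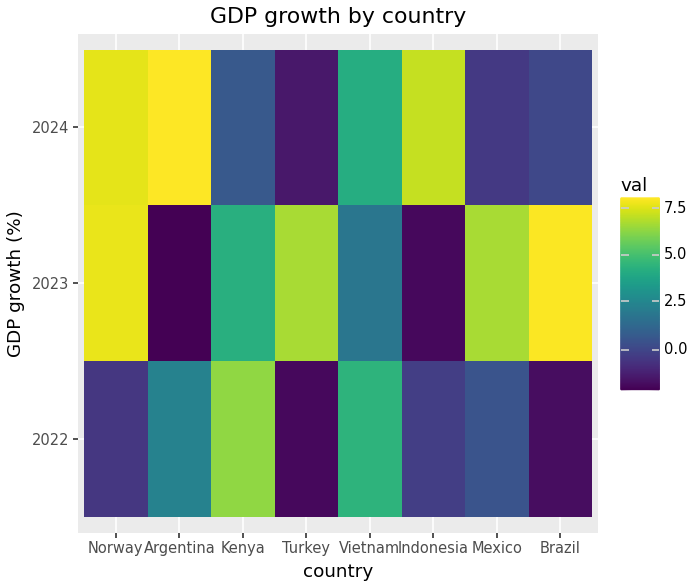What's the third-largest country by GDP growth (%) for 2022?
Top 4 for 2022: Kenya ≈ 6, Vietnam ≈ 4, Argentina ≈ 2, Mexico ≈ 0.

Argentina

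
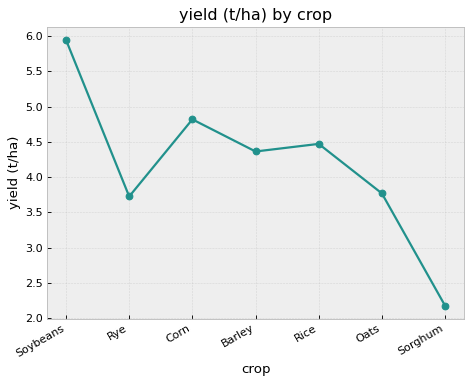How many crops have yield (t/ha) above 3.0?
6

Above 3.0: Soybeans, Rye, Corn, Barley, Rice, Oats.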